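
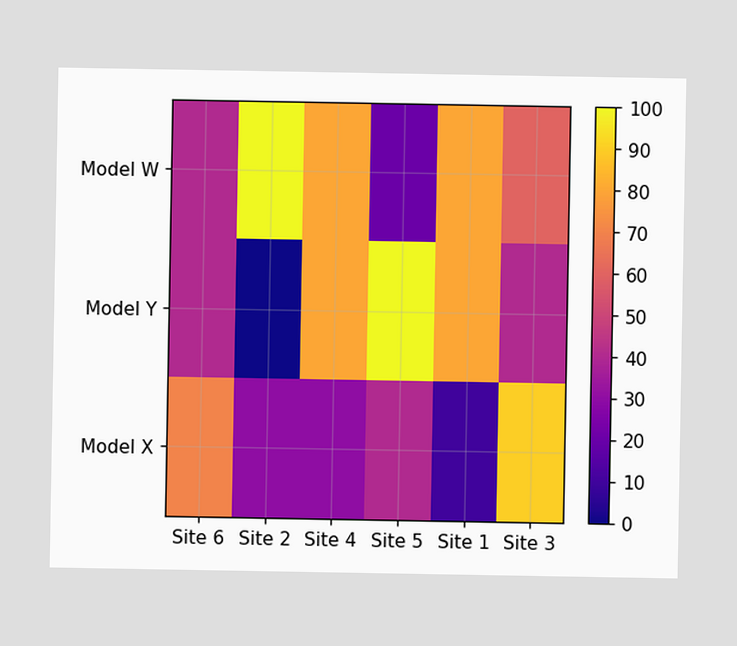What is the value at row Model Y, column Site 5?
Matching cell (Model Y, Site 5) against the colorbar gives 100.

100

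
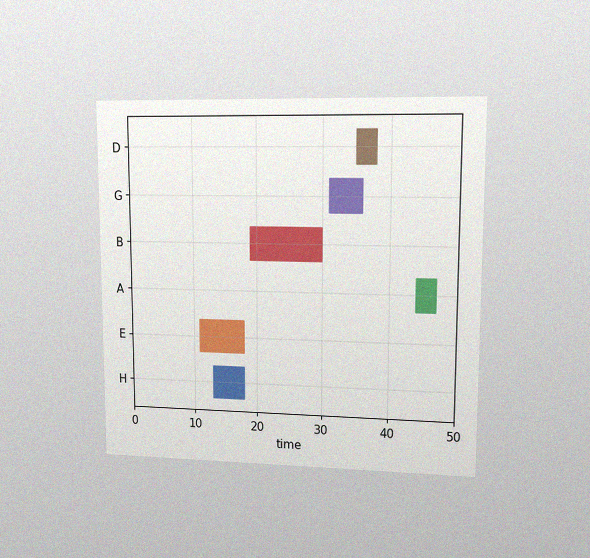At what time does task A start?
44

The chart is viewed at a slight angle, with some photo noise. The A bar begins at t=44.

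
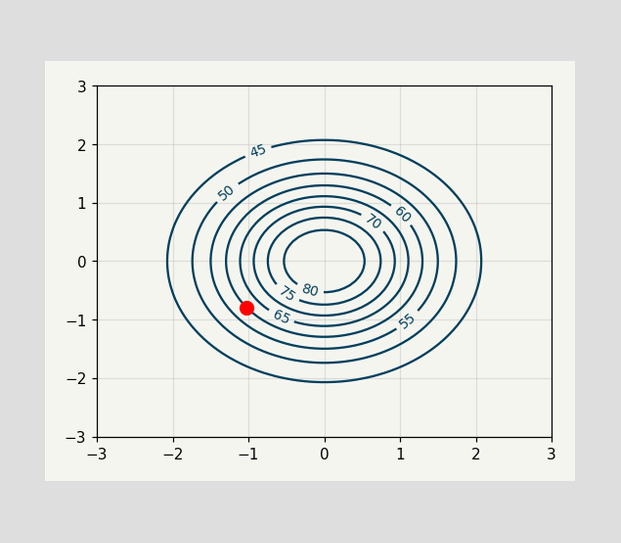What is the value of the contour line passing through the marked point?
The marked point sits on the contour labelled 60.

60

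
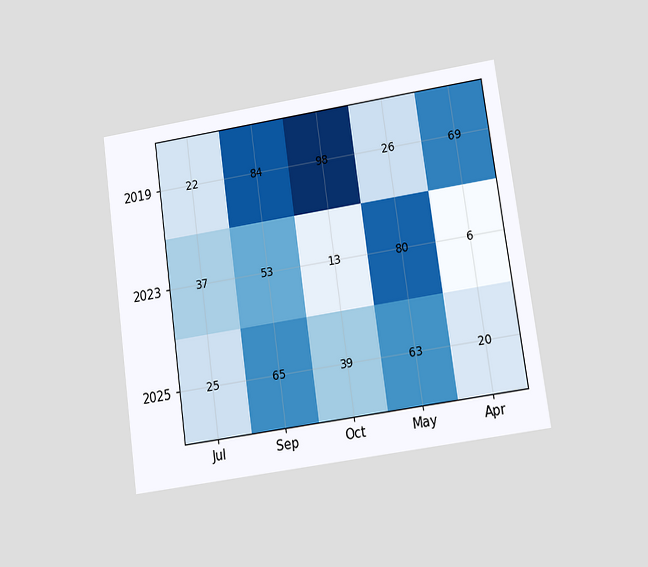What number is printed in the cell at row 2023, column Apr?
6

The chart is tilted about 8° counter-clockwise and viewed at a slight angle. The (2023, Apr) cell reads 6.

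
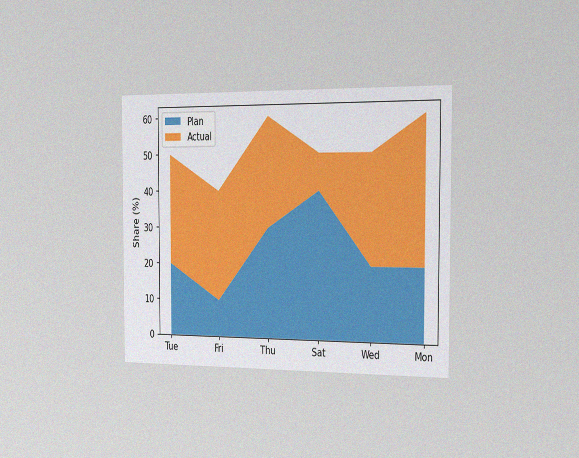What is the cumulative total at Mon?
The chart is viewed slightly from the right, with some photo noise. The stacked total at Mon reaches 60%.

60%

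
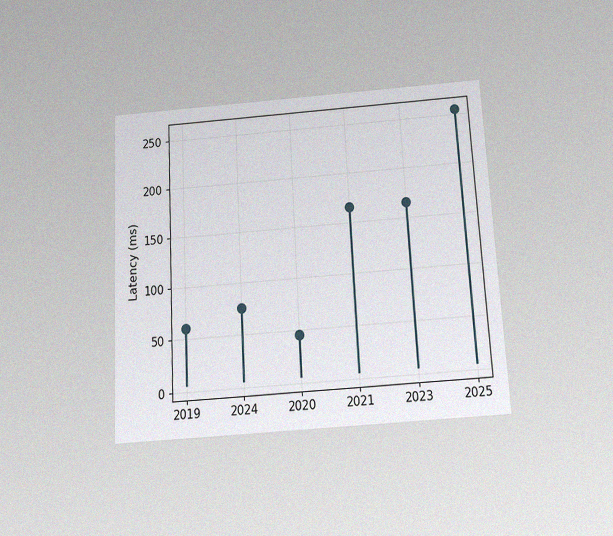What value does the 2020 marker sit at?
The chart is tilted about 3° counter-clockwise and viewed slightly from below, with some photo noise. The 2020 marker sits at 45ms.

45ms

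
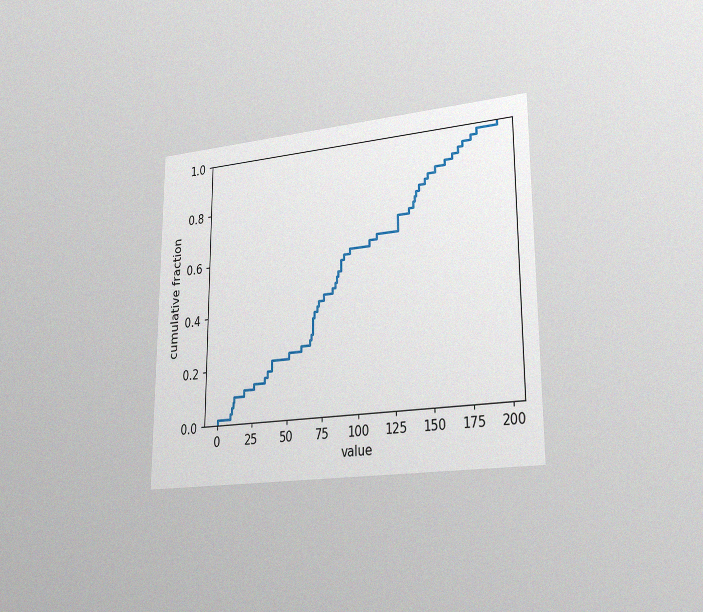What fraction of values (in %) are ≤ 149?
84%

The chart is viewed slightly from the right, with some photo noise. At x=149 the ECDF step is at 84%.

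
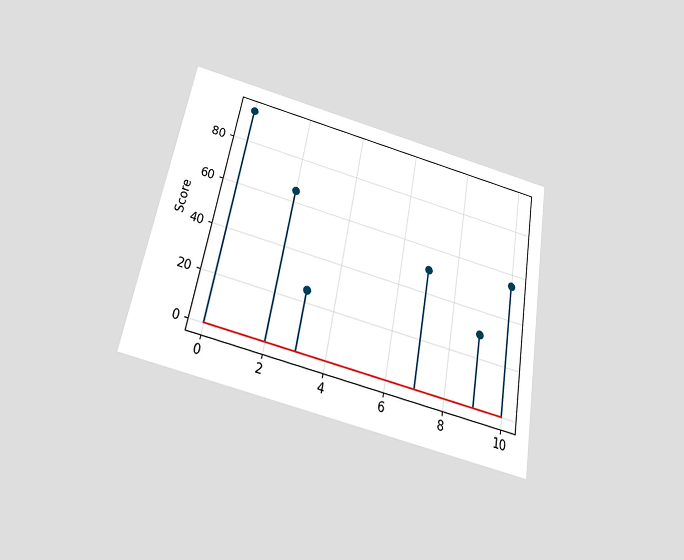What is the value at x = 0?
The chart is tilted about 10° clockwise and viewed slightly from below. The stem at x=0 reaches 95.

95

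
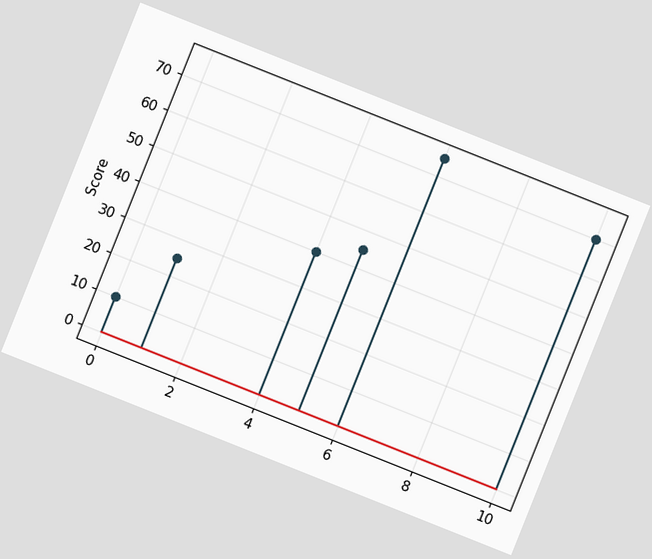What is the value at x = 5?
The chart is tilted about 22° clockwise. The stem at x=5 reaches 45.

45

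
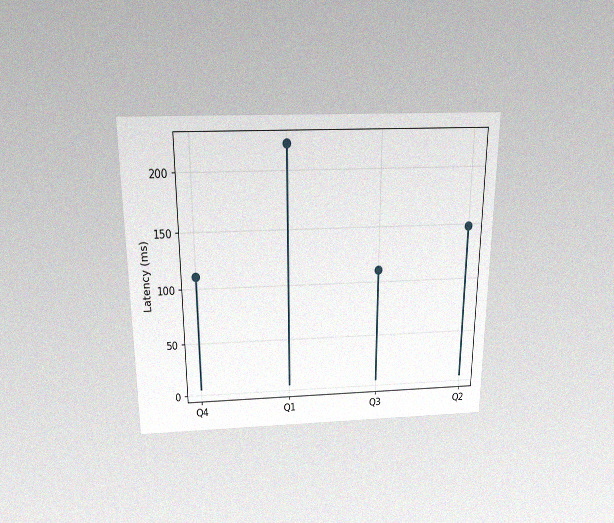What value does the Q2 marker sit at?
The chart is viewed slightly from above, with some photo noise. The Q2 marker sits at 148ms.

148ms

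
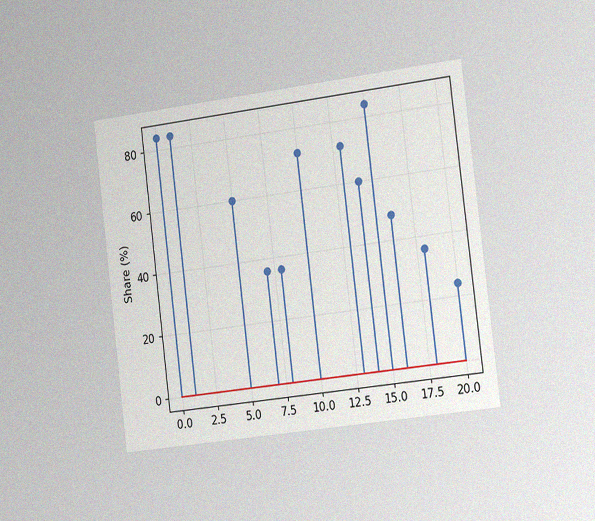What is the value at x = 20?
The chart is tilted about 7° counter-clockwise and viewed slightly from the right, with some photo noise. The stem at x=20 reaches 24%.

24%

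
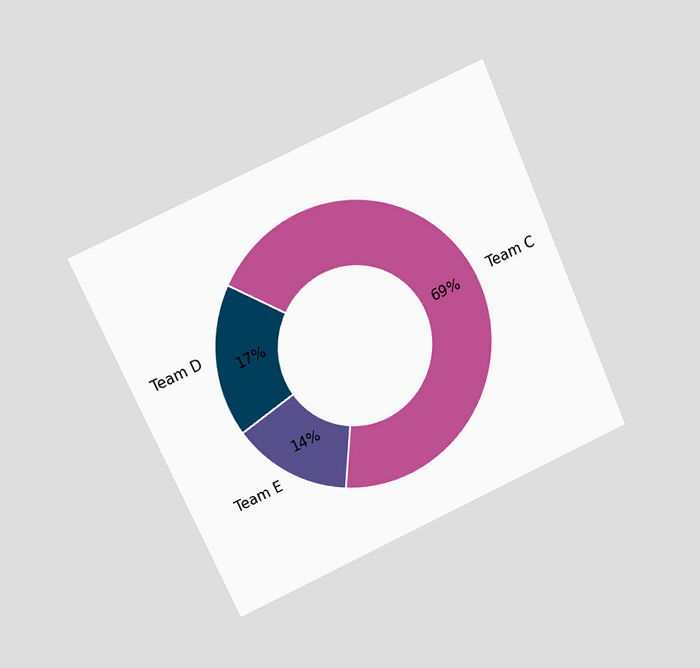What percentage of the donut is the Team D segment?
17%

The chart is tilted about 24° counter-clockwise and viewed at a slight angle. The Team D segment takes up 17% of the ring.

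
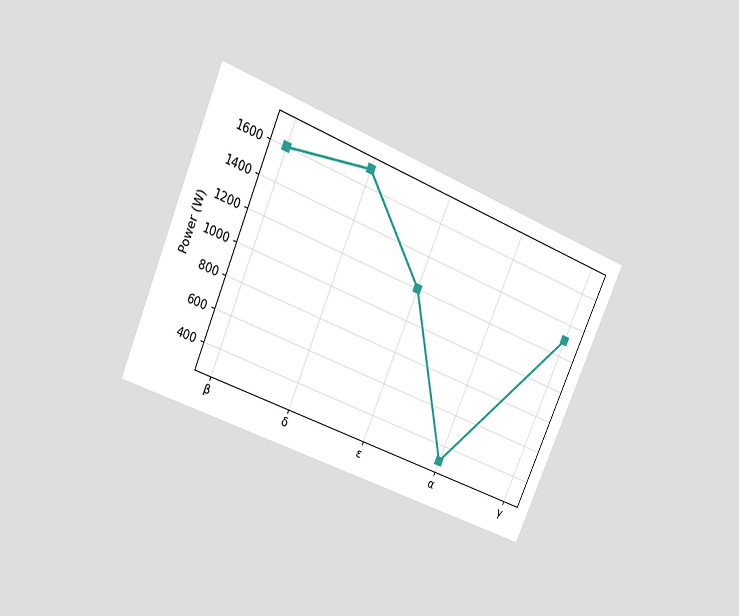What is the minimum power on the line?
The chart is tilted about 23° clockwise and viewed at a slight angle. The lowest point is at α, and reading across to the y-axis gives 300W.

300W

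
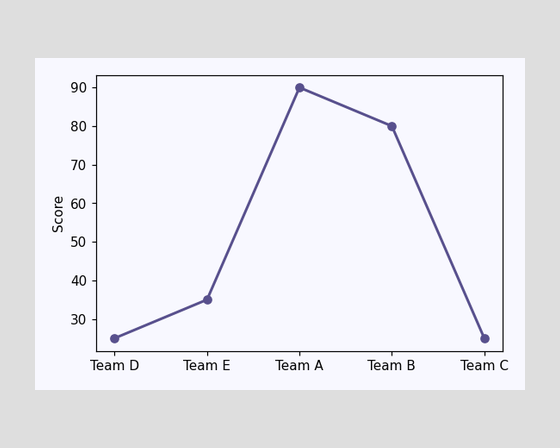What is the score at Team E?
At Team E, the line is at 35.

35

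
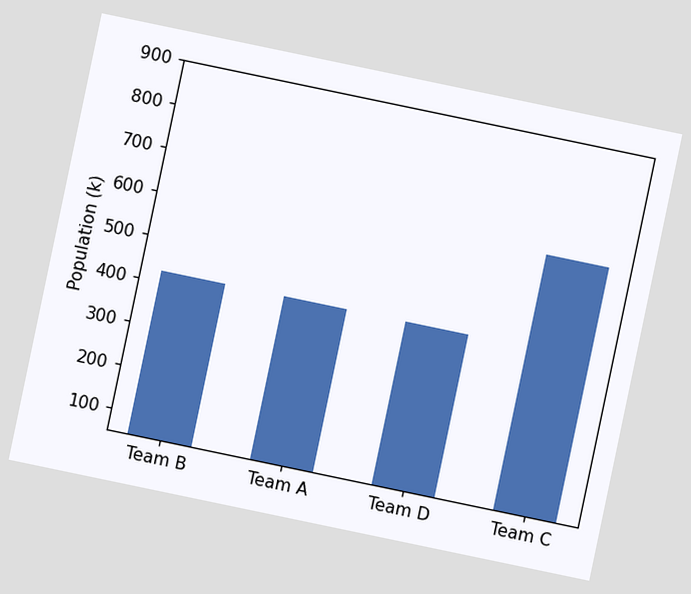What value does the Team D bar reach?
424k

The chart is tilted about 12° clockwise. Reading along the chart's y-axis, the Team D bar reaches 424k.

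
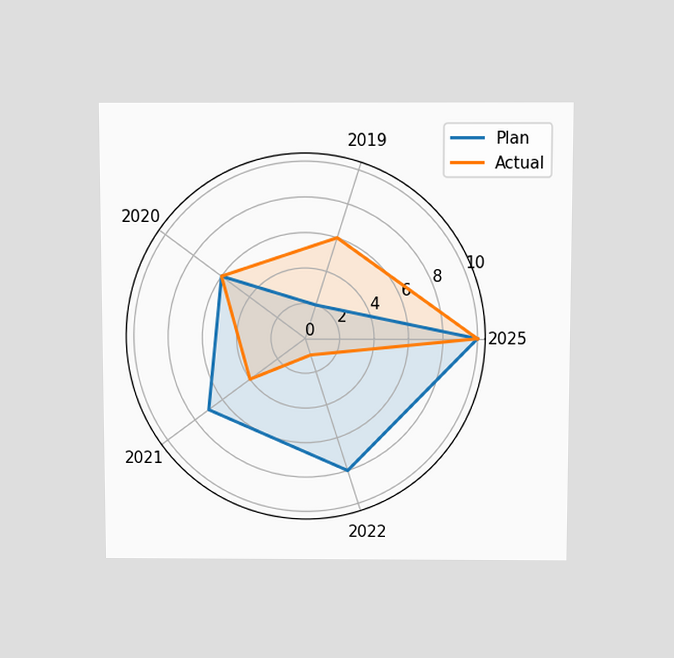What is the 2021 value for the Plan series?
The chart is viewed slightly from above. On the 2021 axis, Plan reaches 7.

7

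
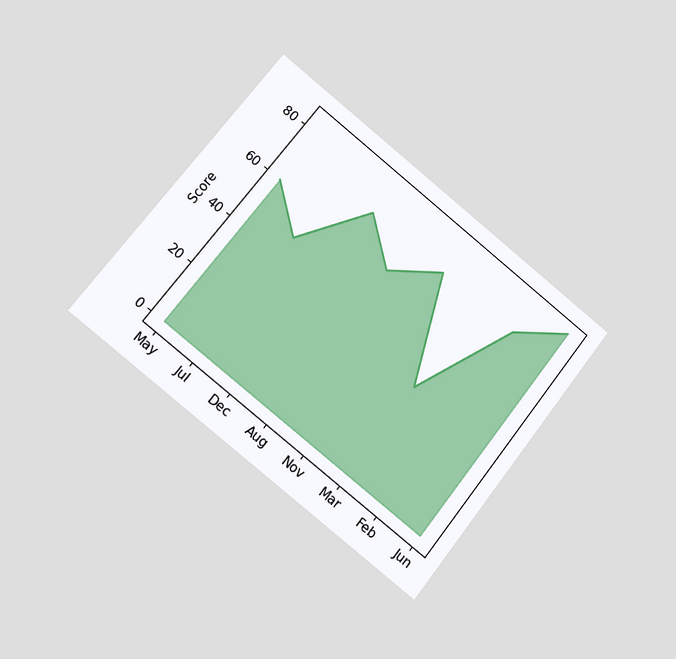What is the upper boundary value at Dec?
The chart is tilted about 38° clockwise and viewed slightly from the left. At Dec the upper boundary is at 72.

72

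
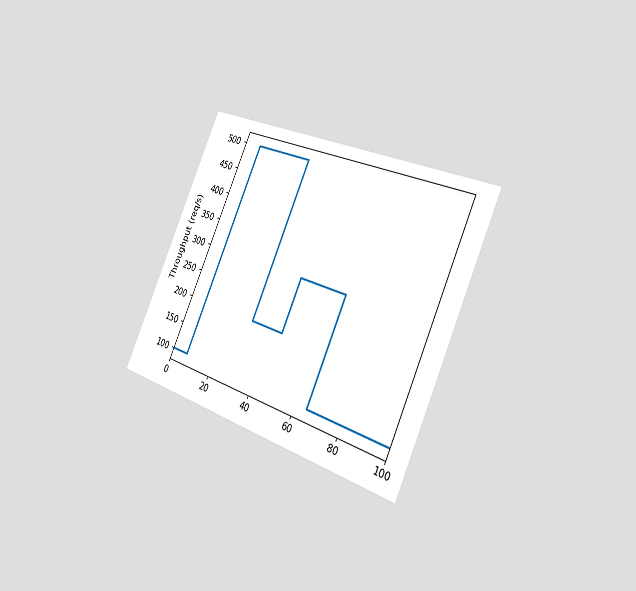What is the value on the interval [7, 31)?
500req/s

The chart is tilted about 24° clockwise and viewed slightly from the right. On [7, 31) the step sits at 500req/s.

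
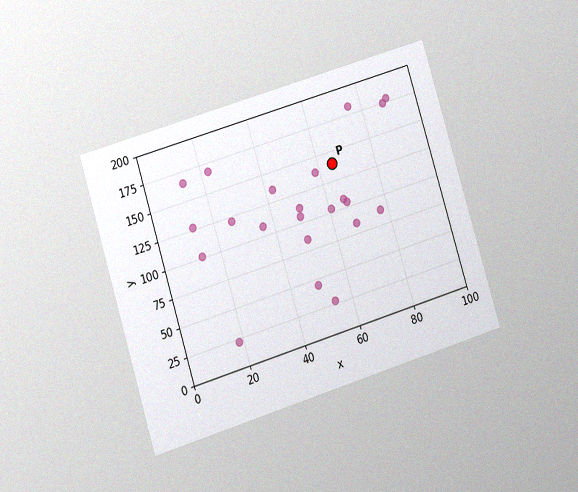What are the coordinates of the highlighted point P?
(65, 140)

The chart is tilted about 17° counter-clockwise and viewed at a slight angle, with some photo noise. Following the gridlines from P to each axis, P sits at (65, 140).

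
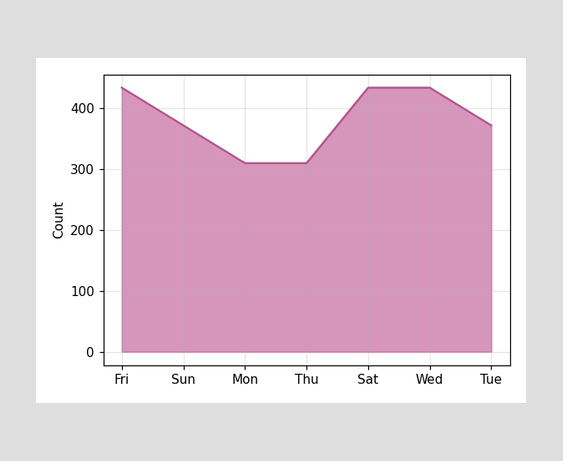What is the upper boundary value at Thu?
310

At Thu the upper boundary is at 310.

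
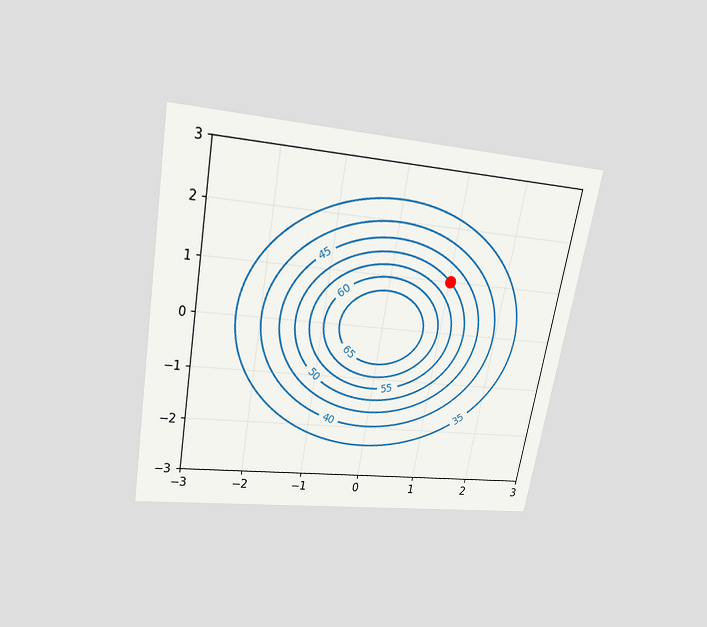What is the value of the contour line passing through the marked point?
The chart is tilted about 10° clockwise and viewed slightly from above. The marked point sits on the contour labelled 50.

50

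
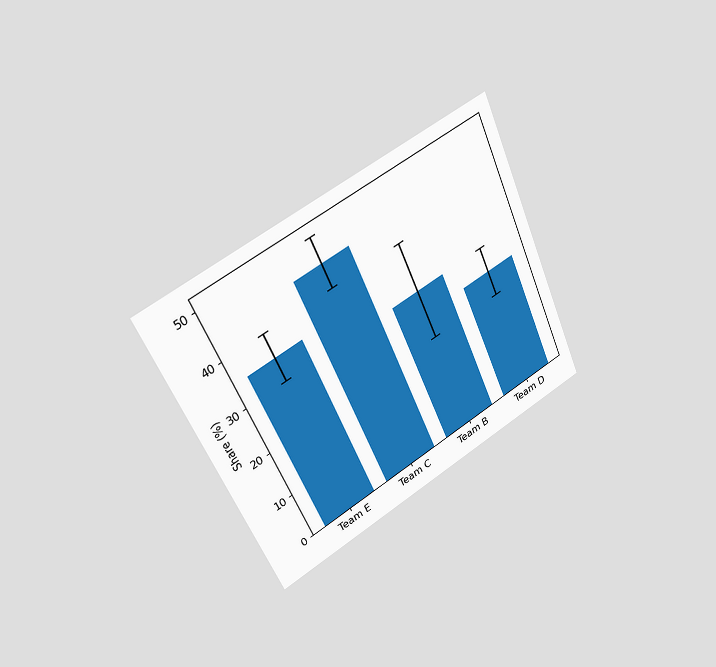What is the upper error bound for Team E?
The chart is tilted about 25° counter-clockwise and viewed slightly from the left. The Team E bar's upper whisker reaches 40%.

40%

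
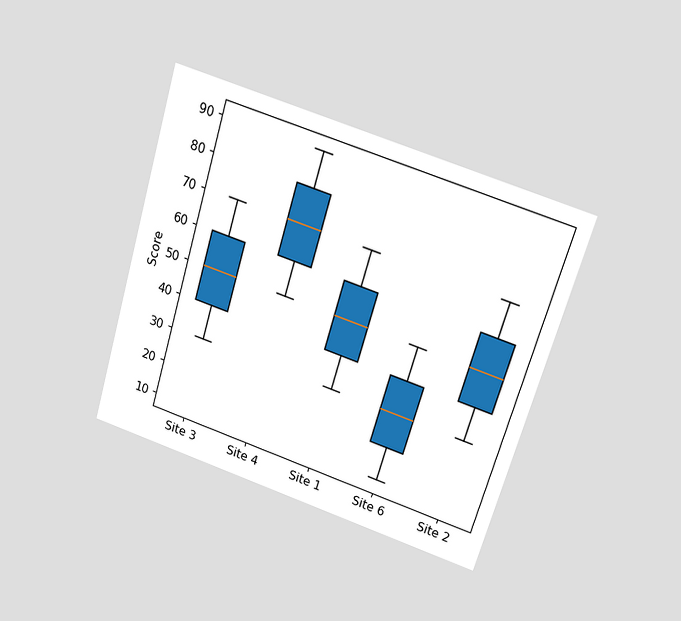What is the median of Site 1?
50

The chart is tilted about 17° clockwise and viewed slightly from above. The median line in the Site 1 box sits at 50.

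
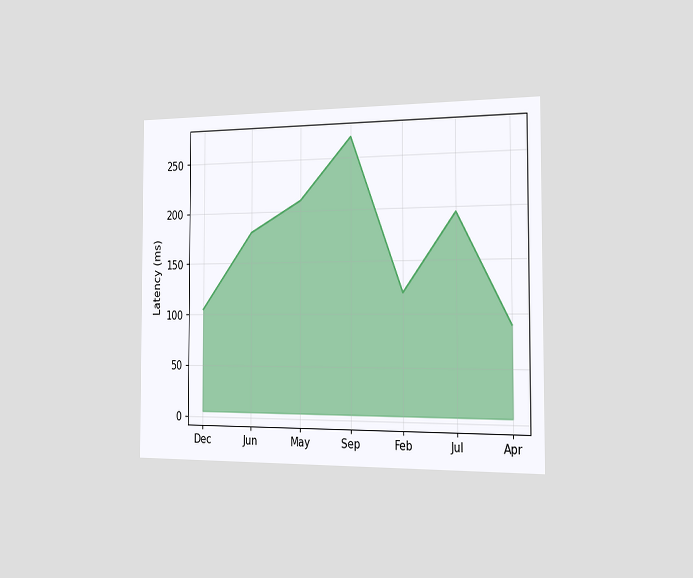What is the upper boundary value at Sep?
270ms

The chart is viewed slightly from the right. At Sep the upper boundary is at 270ms.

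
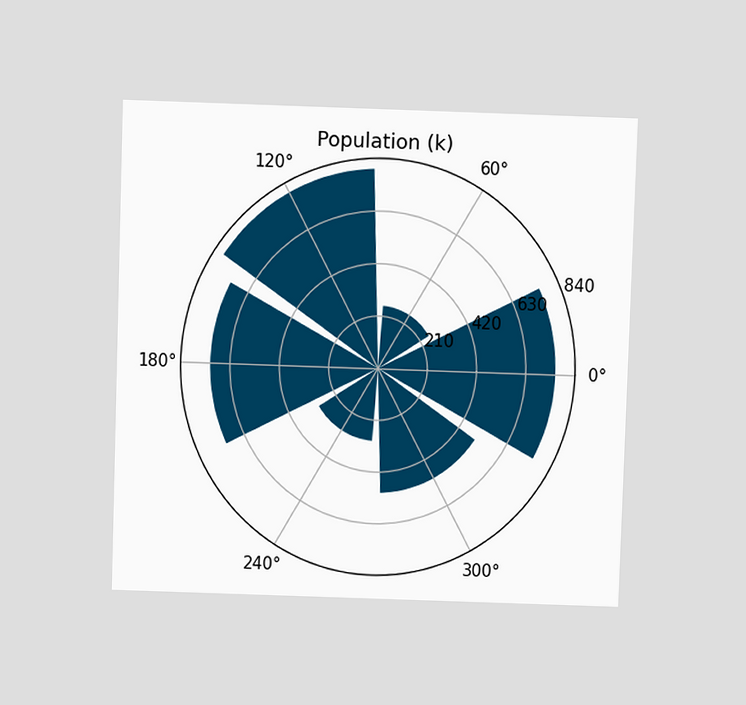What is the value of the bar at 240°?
294k

The chart is viewed slightly from above. The bar at 240° reaches 294k on the radial axis.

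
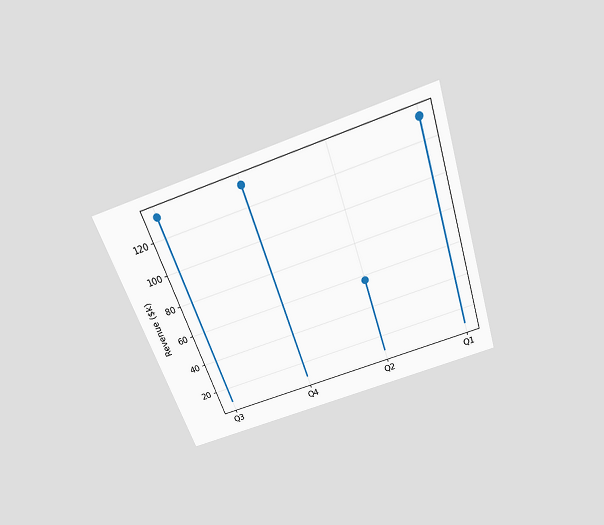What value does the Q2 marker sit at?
$57k

The chart is tilted about 19° counter-clockwise and viewed slightly from above. The Q2 marker sits at $57k.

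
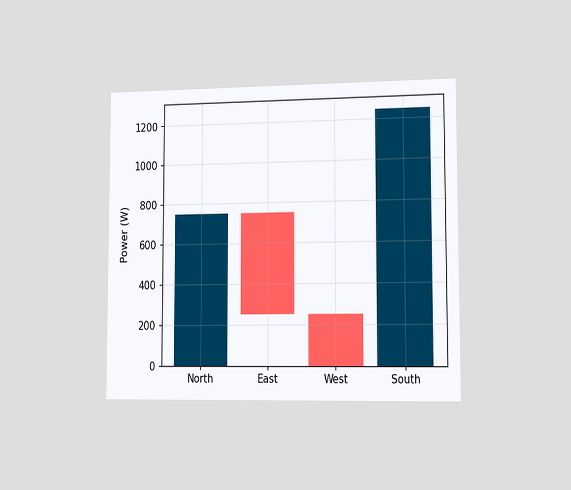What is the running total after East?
The chart is viewed slightly from the right. After East the running total reaches 250W.

250W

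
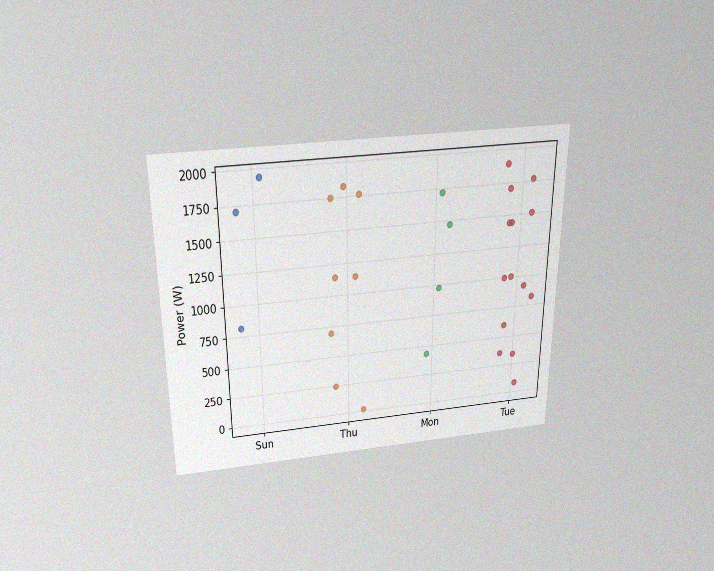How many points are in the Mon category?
The chart is viewed slightly from above, with some photo noise. Counting the markers in the Mon column gives 4.

4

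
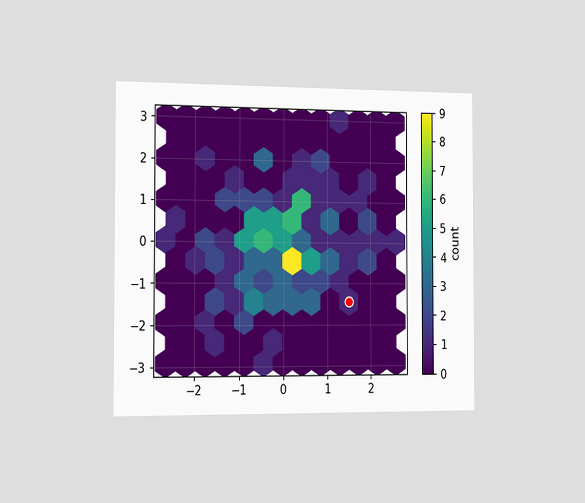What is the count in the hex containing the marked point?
1

The chart is viewed slightly from the left. The marked hex reads 1 on the colorbar.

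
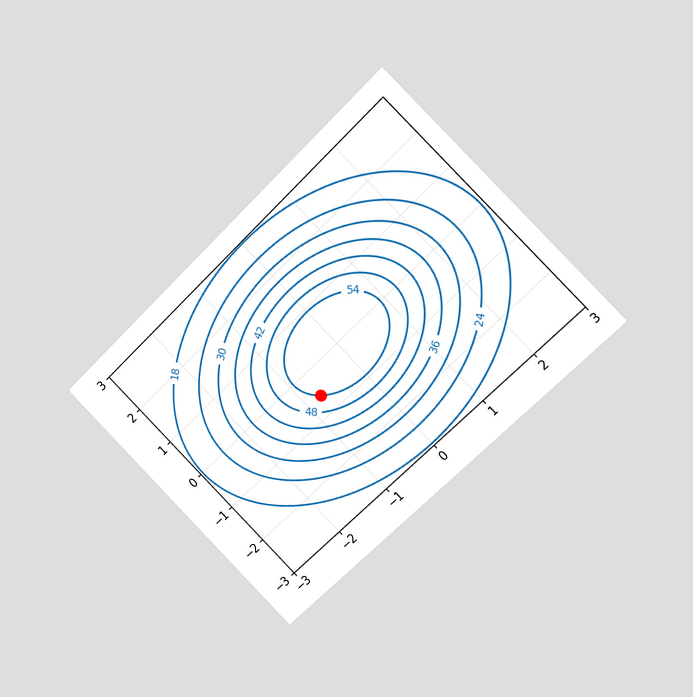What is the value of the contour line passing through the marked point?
54

The chart is tilted about 45° counter-clockwise and viewed slightly from the right. The marked point sits on the contour labelled 54.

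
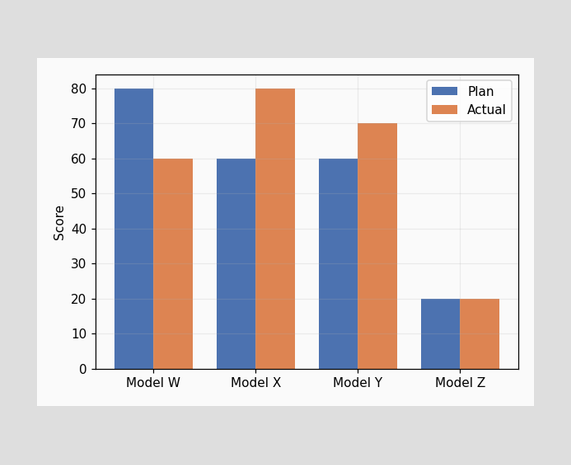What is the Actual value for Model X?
80

The Actual bar at Model X reaches 80 on the y-axis.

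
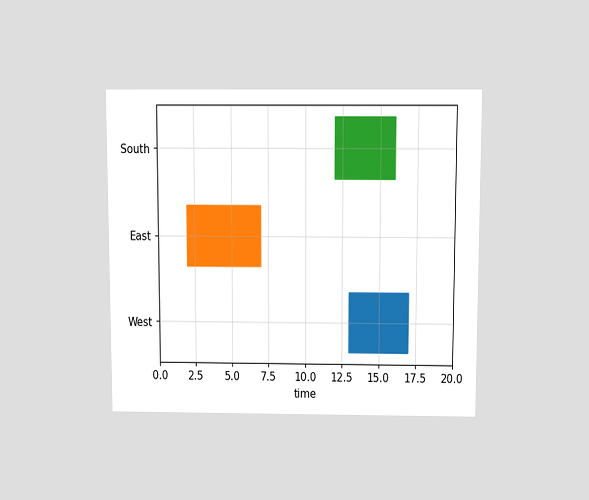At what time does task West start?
The chart is viewed slightly from above. The West bar begins at t=13.

13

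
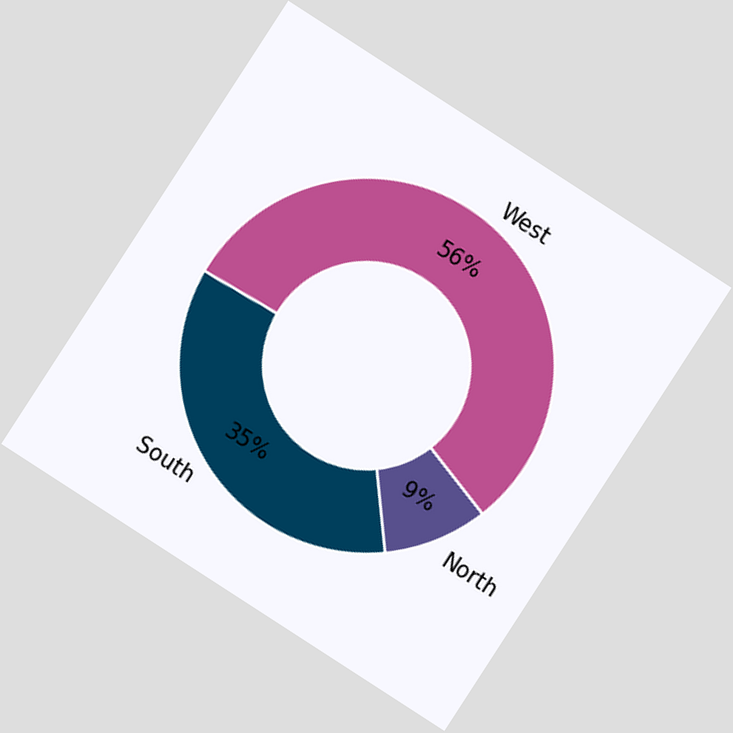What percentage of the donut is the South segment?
35%

The chart is tilted about 33° clockwise. The South segment takes up 35% of the ring.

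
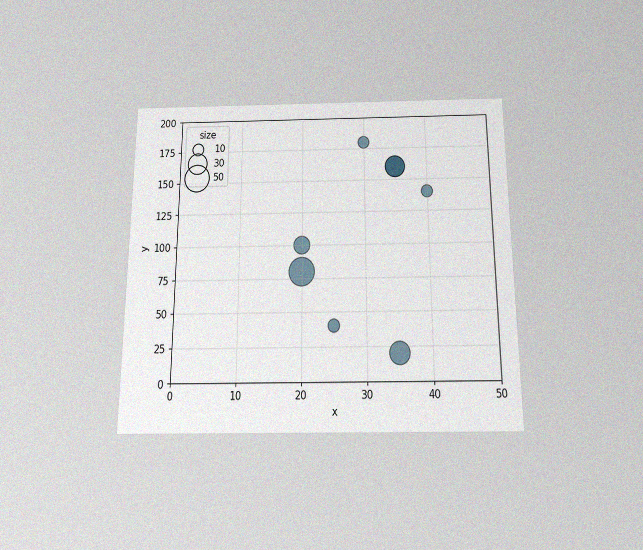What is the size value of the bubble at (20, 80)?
50

The chart is viewed slightly from below, with some photo noise. Matching the bubble at (20, 80) against the size legend gives 50.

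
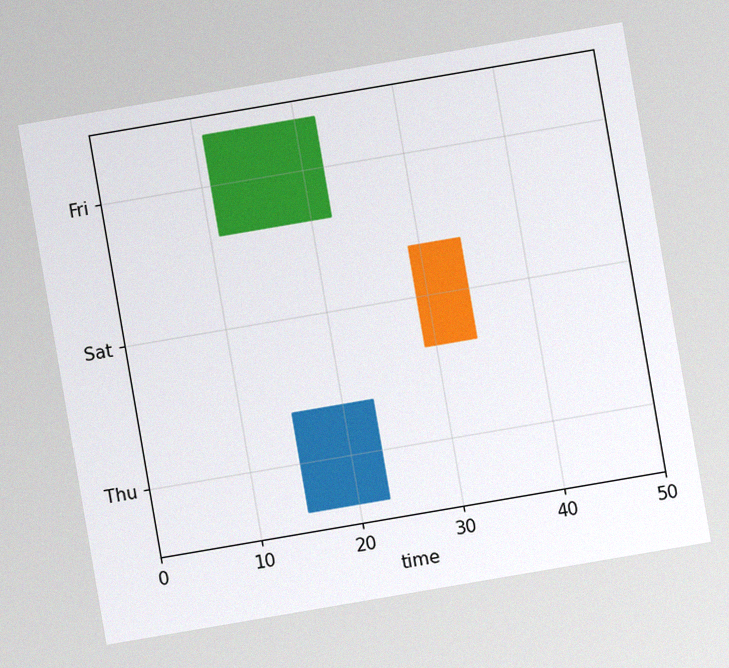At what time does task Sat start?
The chart is tilted about 10° counter-clockwise, with some photo noise. The Sat bar begins at t=29.

29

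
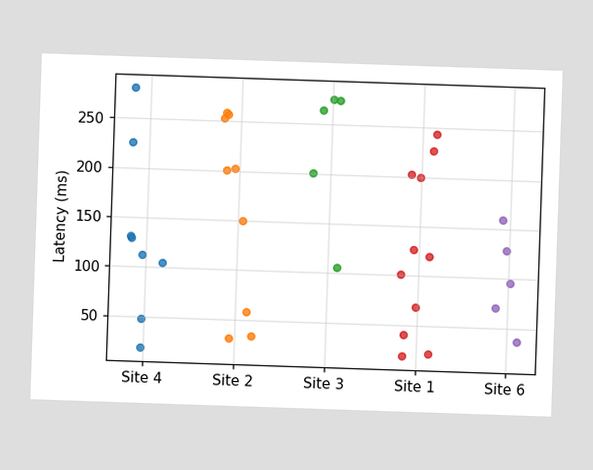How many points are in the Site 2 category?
Counting the markers in the Site 2 column gives 9.

9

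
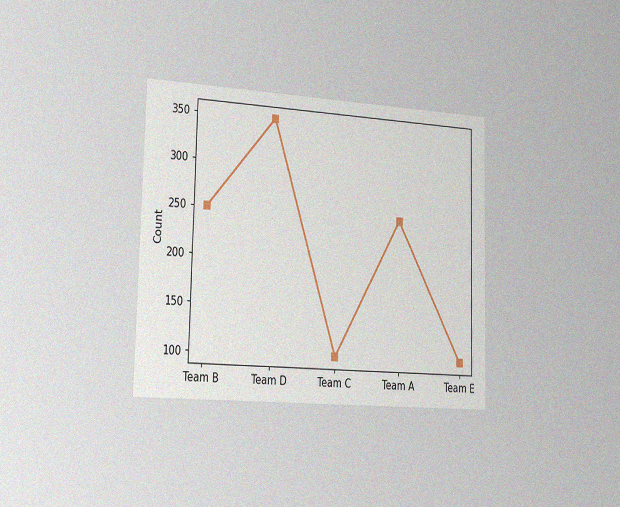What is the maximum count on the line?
350

The chart is viewed slightly from the left, with some photo noise. The highest point is at Team D, and reading across to the y-axis gives 350.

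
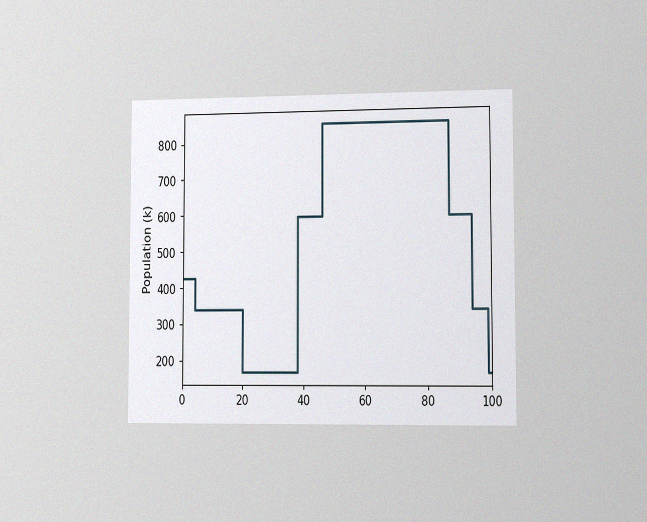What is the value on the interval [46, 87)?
The chart is viewed slightly from the right, with some photo noise. On [46, 87) the step sits at 850k.

850k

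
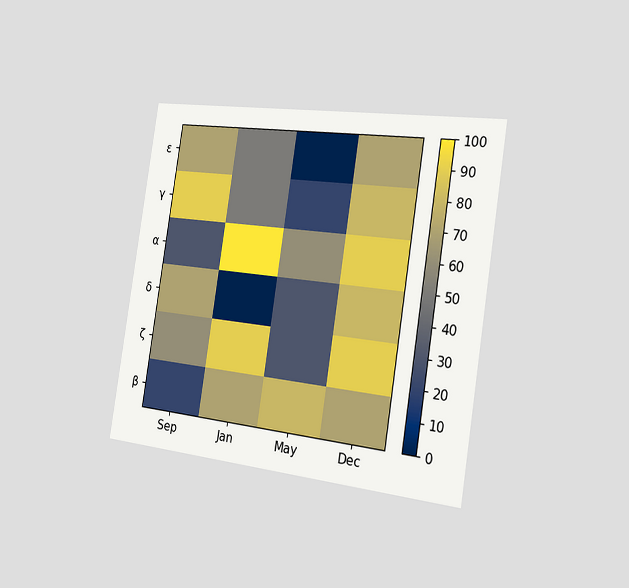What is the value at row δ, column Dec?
80

The chart is tilted about 9° clockwise and viewed slightly from the right. Matching cell (δ, Dec) against the colorbar gives 80.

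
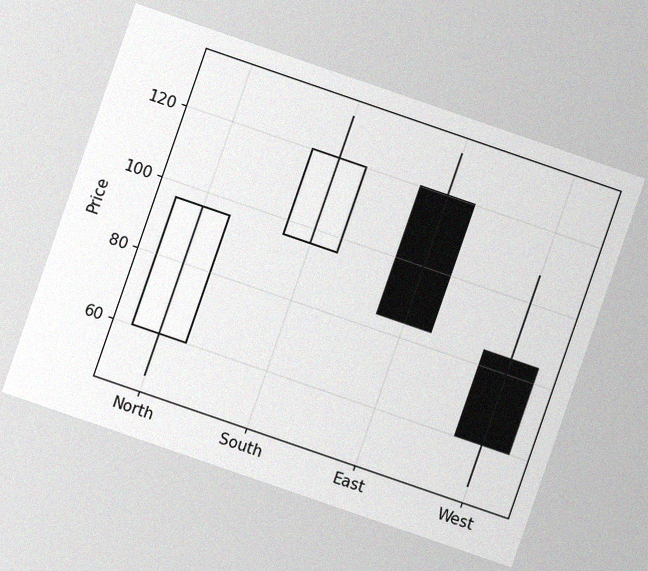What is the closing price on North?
96

The chart is tilted about 19° clockwise, with some photo noise. The North candle closes at 96.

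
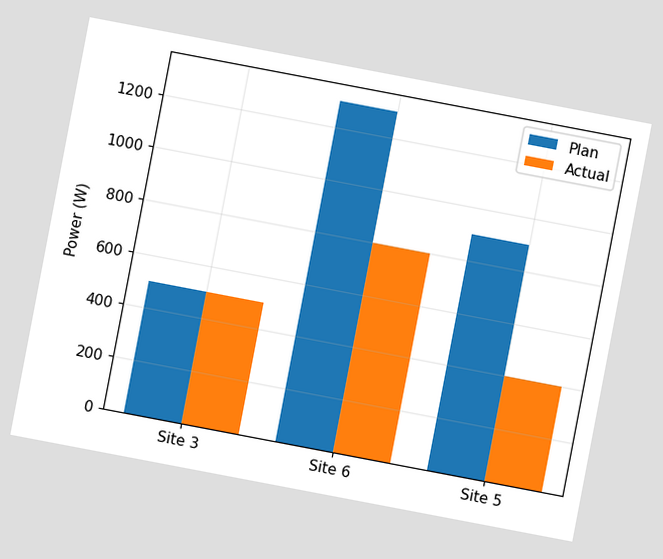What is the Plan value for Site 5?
The chart is tilted about 11° clockwise. The Plan bar at Site 5 reaches 900W on the y-axis.

900W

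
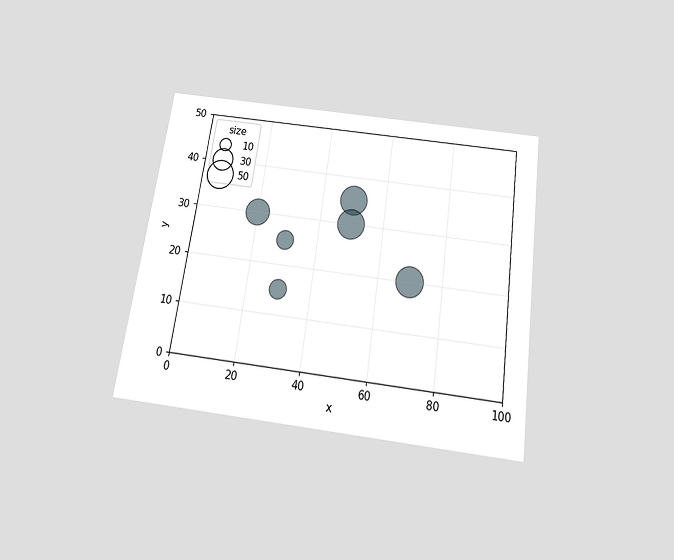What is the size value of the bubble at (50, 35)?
50

The chart is tilted about 8° clockwise and viewed slightly from below. Matching the bubble at (50, 35) against the size legend gives 50.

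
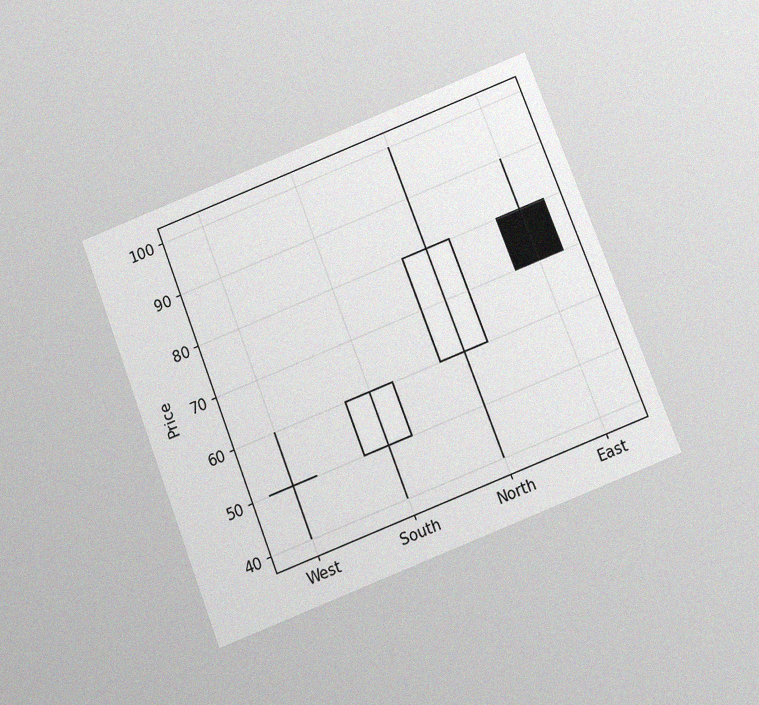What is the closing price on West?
50

The chart is tilted about 21° counter-clockwise and viewed slightly from below, with some photo noise. The West candle closes at 50.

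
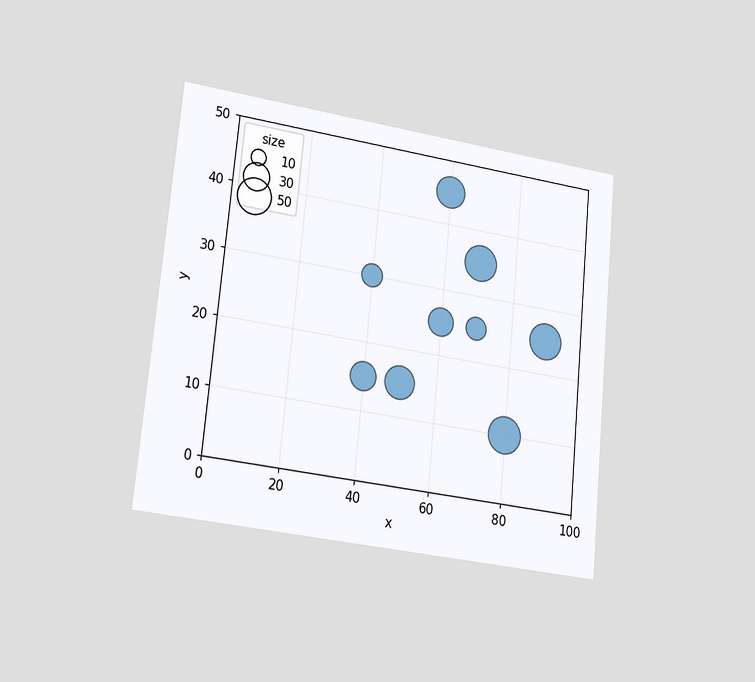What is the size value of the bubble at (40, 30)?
20

The chart is tilted about 5° clockwise and viewed slightly from the left. Matching the bubble at (40, 30) against the size legend gives 20.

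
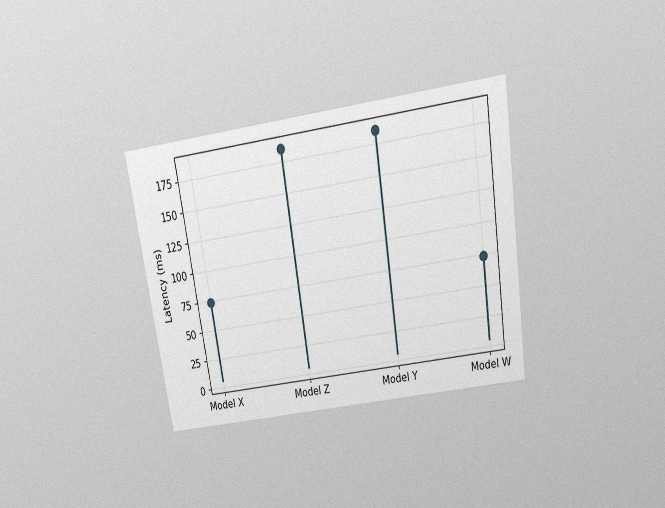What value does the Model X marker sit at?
74ms

The chart is tilted about 9° counter-clockwise and viewed slightly from above, with some photo noise. The Model X marker sits at 74ms.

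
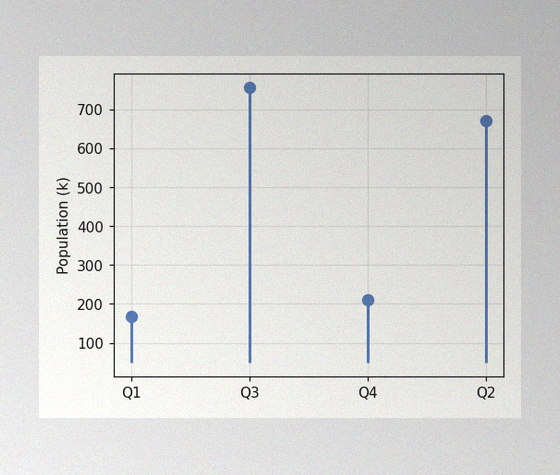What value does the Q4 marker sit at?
The image has some photo noise and uneven lighting. The Q4 marker sits at 210k.

210k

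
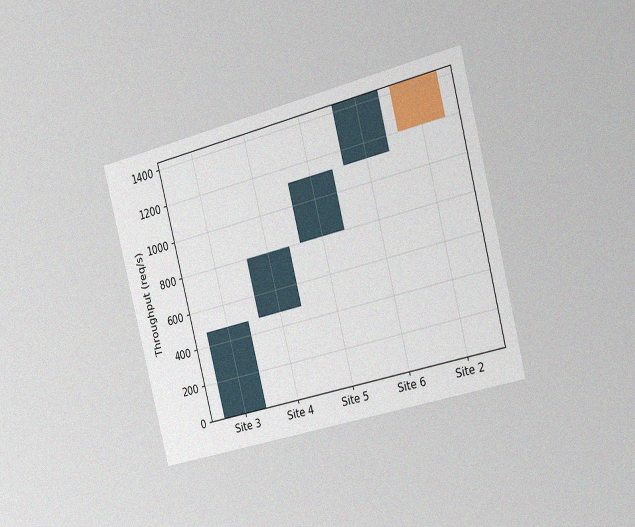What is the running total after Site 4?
800req/s

The chart is tilted about 14° counter-clockwise and viewed slightly from the right, with some photo noise. After Site 4 the running total reaches 800req/s.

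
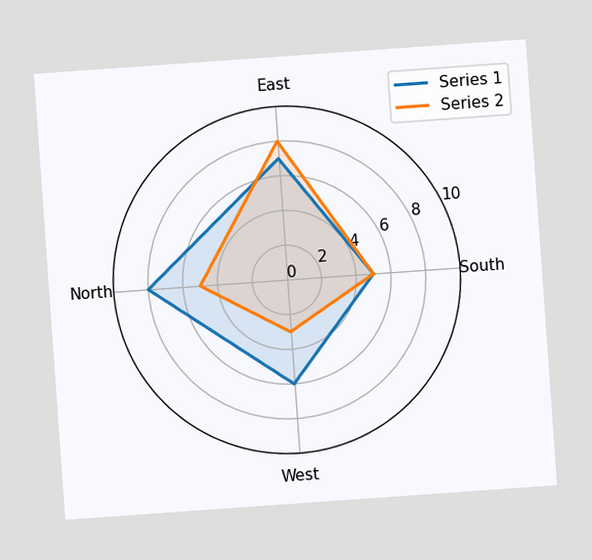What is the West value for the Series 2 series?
3

The chart is tilted about 4° counter-clockwise. On the West axis, Series 2 reaches 3.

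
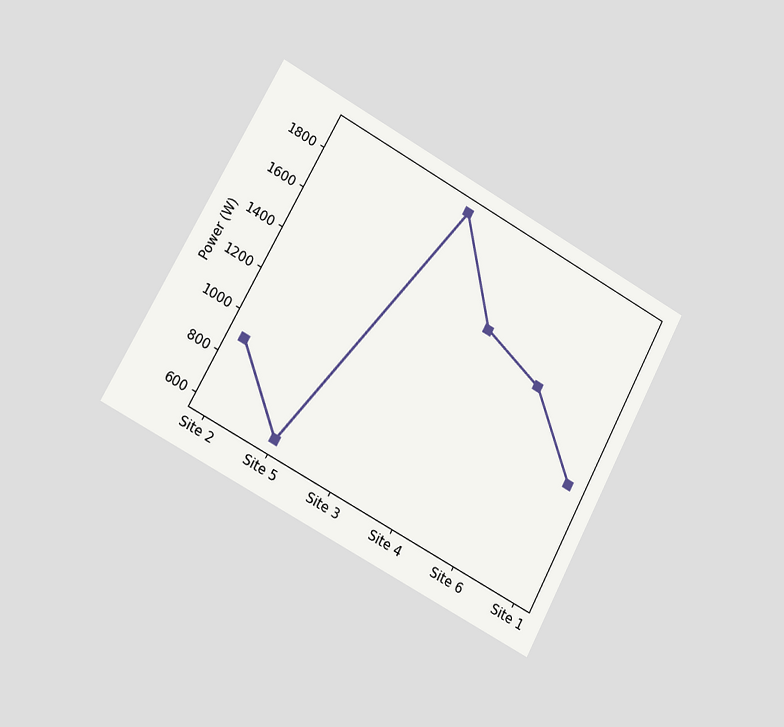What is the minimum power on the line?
600W

The chart is tilted about 28° clockwise and viewed slightly from the left. The lowest point is at Site 5, and reading across to the y-axis gives 600W.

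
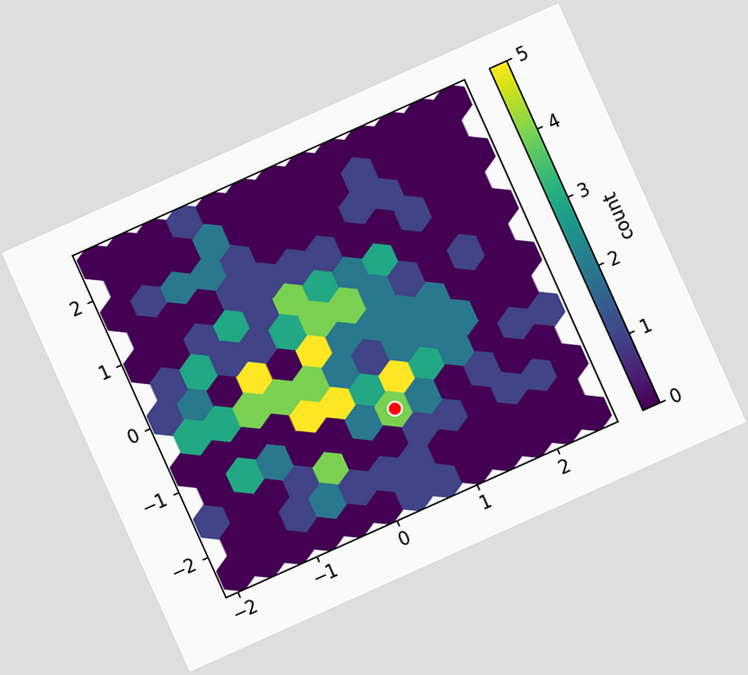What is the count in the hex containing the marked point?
The chart is tilted about 24° counter-clockwise. The marked hex reads 4 on the colorbar.

4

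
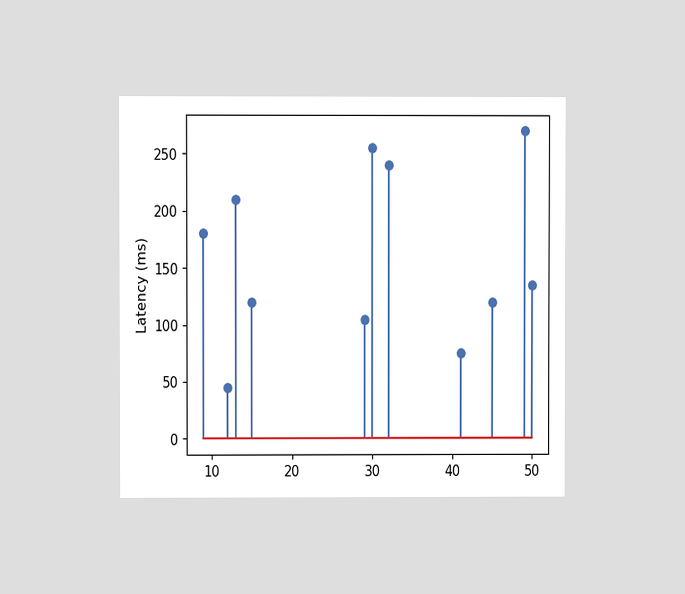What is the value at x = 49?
270ms

The chart is viewed at a slight angle. The stem at x=49 reaches 270ms.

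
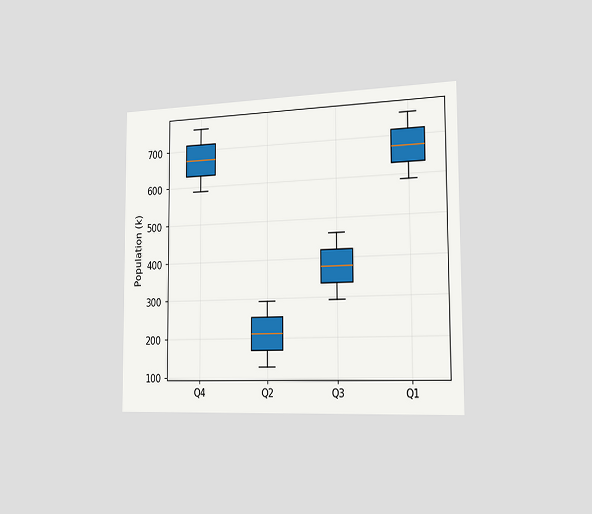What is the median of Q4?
The chart is viewed slightly from the right. The median line in the Q4 box sits at 672k.

672k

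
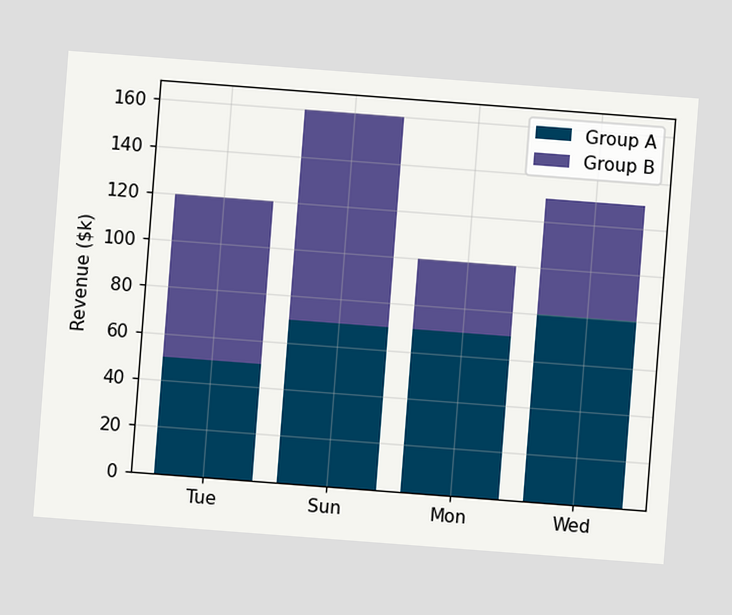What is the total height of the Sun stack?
The chart is tilted about 4° clockwise. The Sun stack's top reaches $160k on the y-axis.

$160k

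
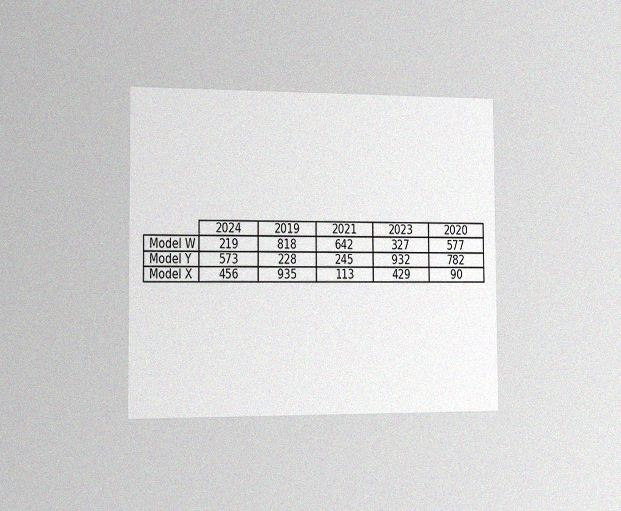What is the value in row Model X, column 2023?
429

The chart is viewed slightly from the left, with some photo noise. The (Model X, 2023) cell reads 429.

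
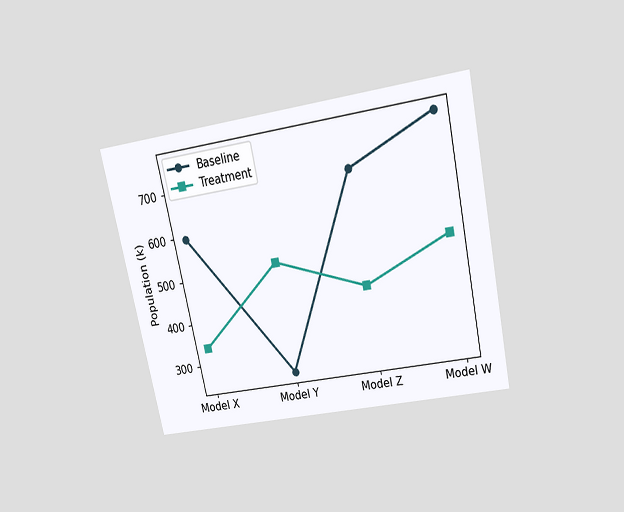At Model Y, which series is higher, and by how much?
The chart is tilted about 12° counter-clockwise and viewed slightly from above. At Model Y, Treatment sits above the other line by 255k.

Treatment, by 255k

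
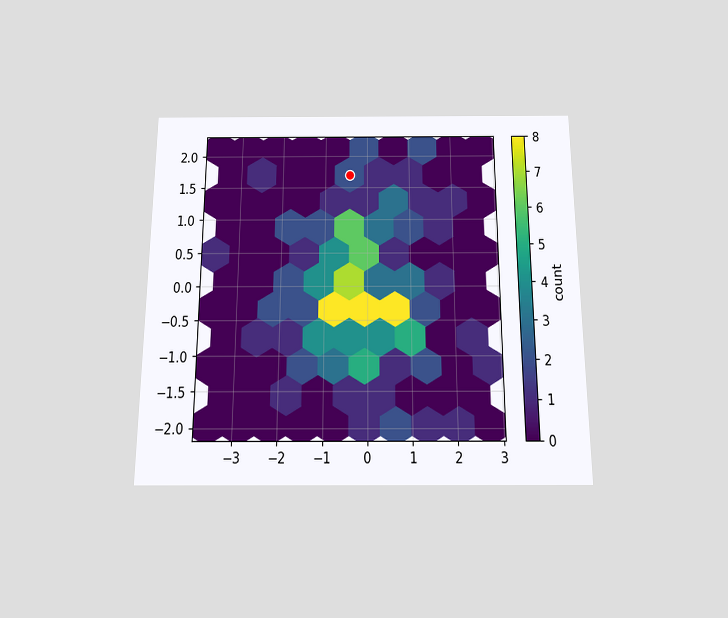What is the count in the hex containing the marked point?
2

The chart is viewed slightly from below. The marked hex reads 2 on the colorbar.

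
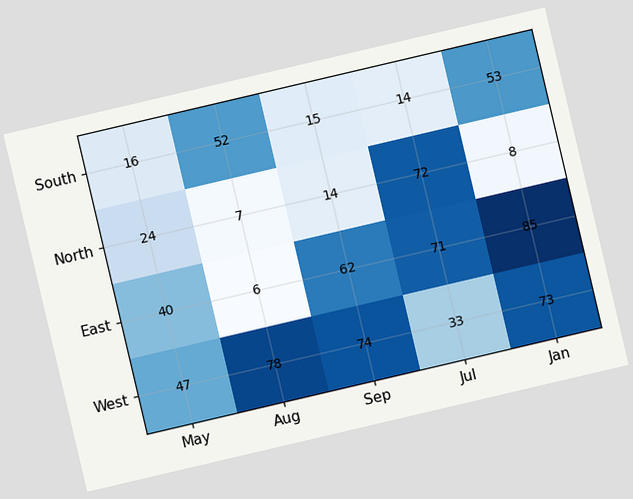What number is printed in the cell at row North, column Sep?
The chart is tilted about 13° counter-clockwise. The (North, Sep) cell reads 14.

14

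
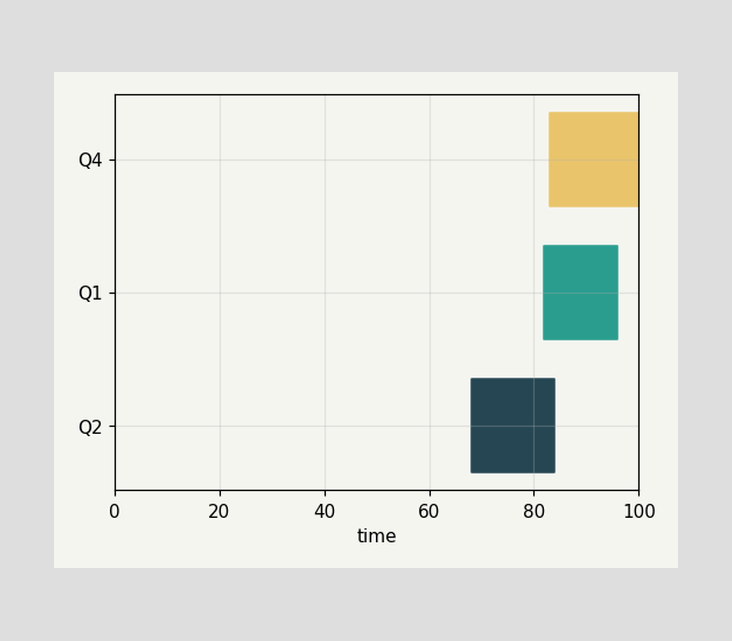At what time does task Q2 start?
The Q2 bar begins at t=68.

68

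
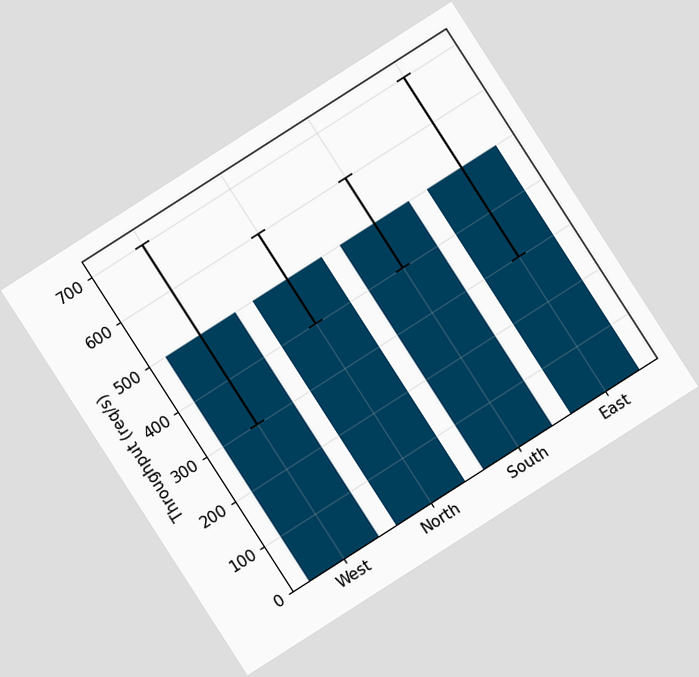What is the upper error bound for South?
The chart is tilted about 33° counter-clockwise. The South bar's upper whisker reaches 600req/s.

600req/s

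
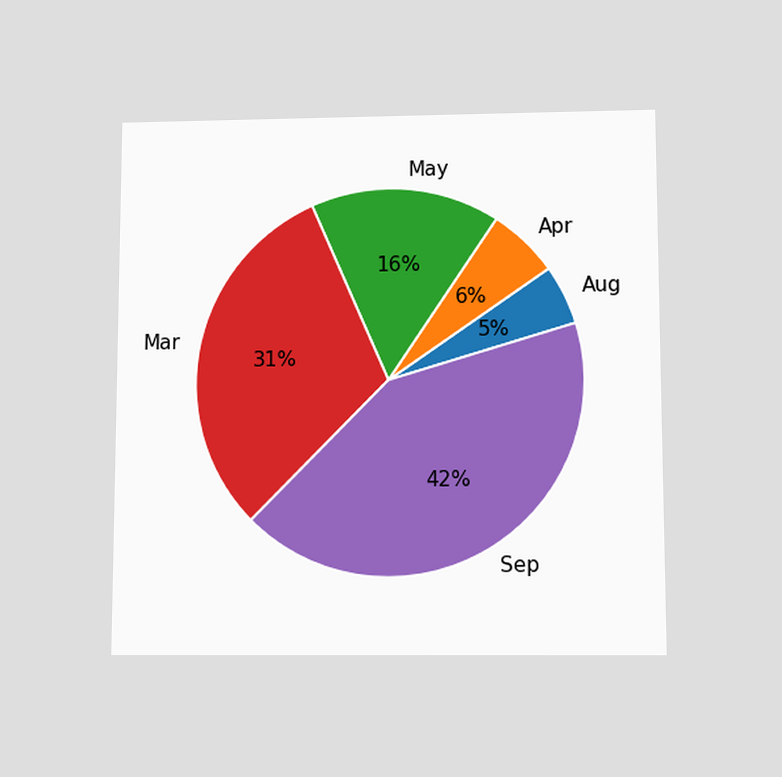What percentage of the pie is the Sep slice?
The chart is viewed slightly from below. The Sep slice takes up 42% of the pie.

42%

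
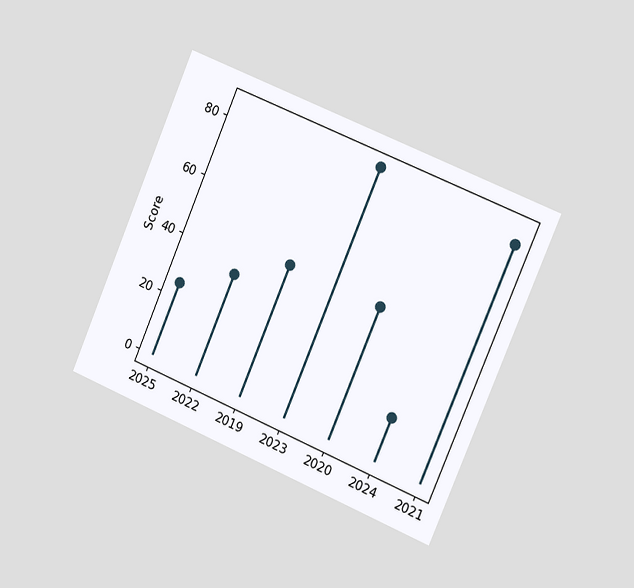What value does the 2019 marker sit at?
45

The chart is tilted about 23° clockwise and viewed slightly from the right. The 2019 marker sits at 45.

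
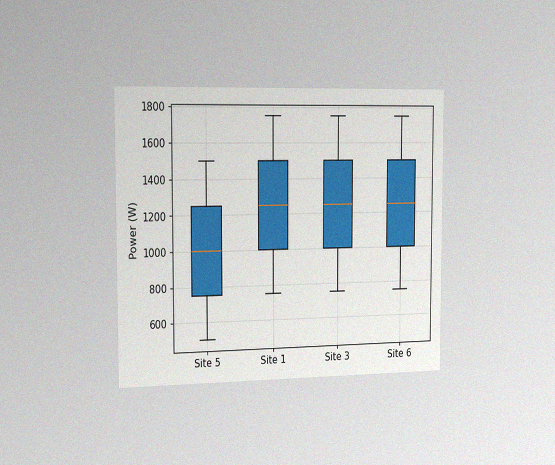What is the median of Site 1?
1250W

The chart is viewed slightly from the left, with some photo noise. The median line in the Site 1 box sits at 1250W.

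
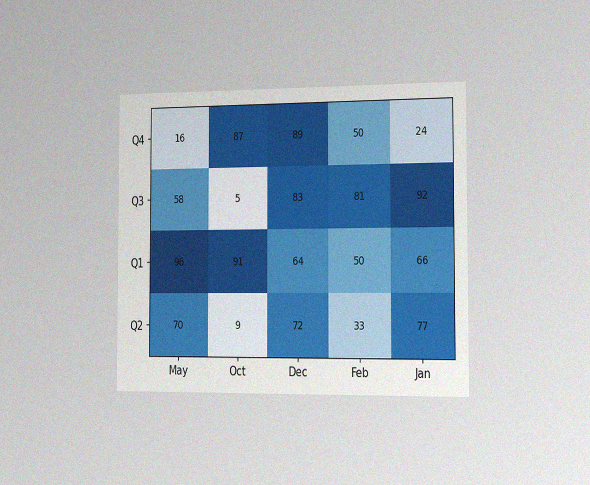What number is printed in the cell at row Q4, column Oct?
The chart is viewed slightly from the right, with some photo noise. The (Q4, Oct) cell reads 87.

87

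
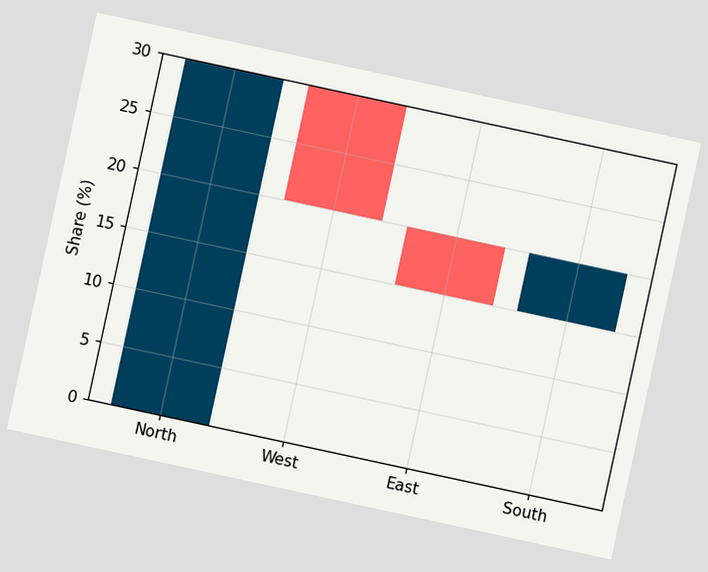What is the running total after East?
The chart is tilted about 12° clockwise. After East the running total reaches 15%.

15%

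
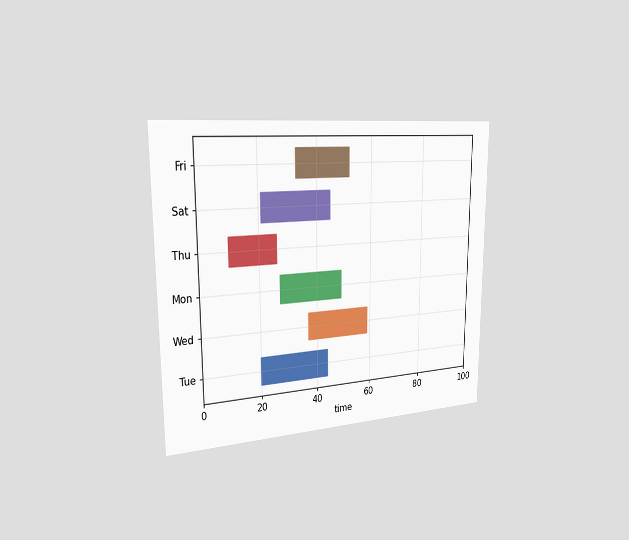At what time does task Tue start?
The chart is viewed slightly from the left. The Tue bar begins at t=20.

20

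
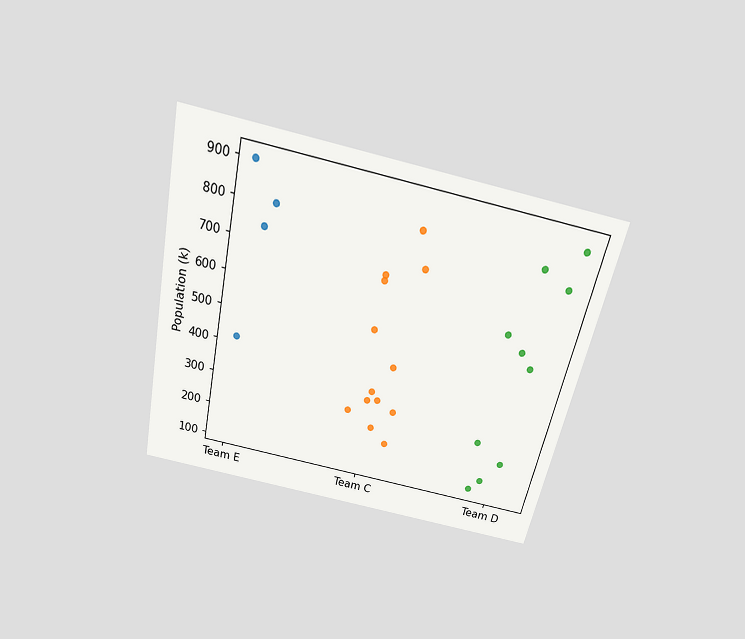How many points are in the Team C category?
The chart is tilted about 12° clockwise and viewed slightly from above. Counting the markers in the Team C column gives 13.

13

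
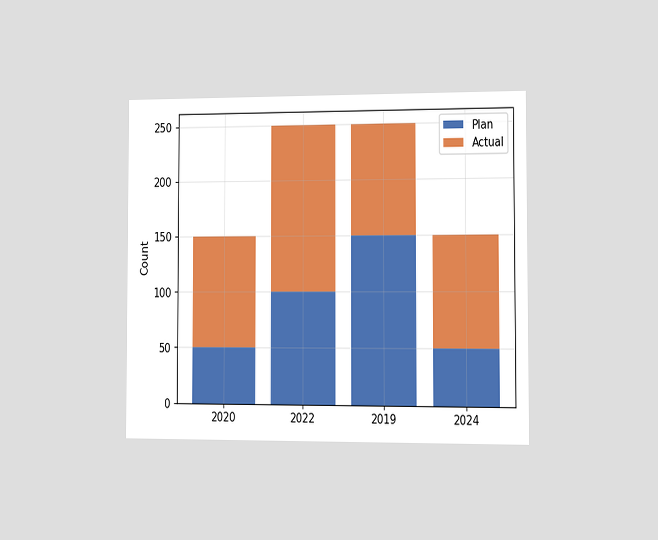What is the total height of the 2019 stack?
The chart is viewed at a slight angle. The 2019 stack's top reaches 250 on the y-axis.

250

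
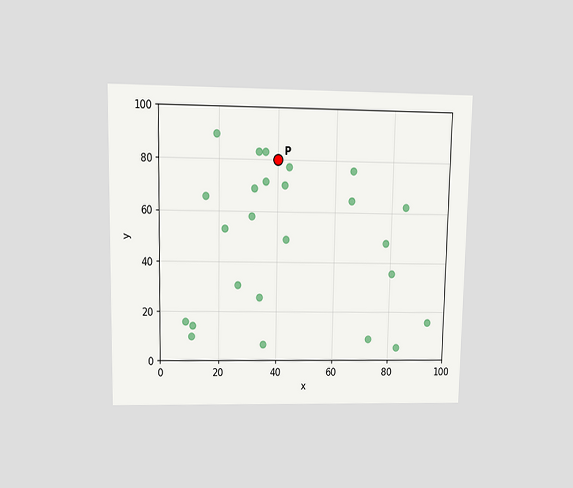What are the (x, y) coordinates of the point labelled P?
(40, 80)

The chart is viewed at a slight angle. Following the gridlines from P to each axis, P sits at (40, 80).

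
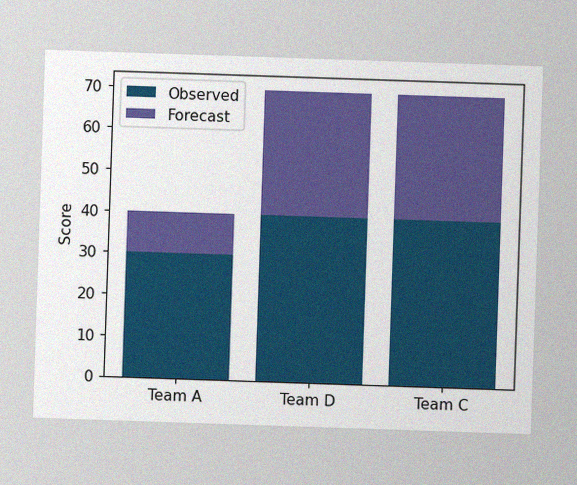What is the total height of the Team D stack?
70

The image has some photo noise and uneven lighting. The Team D stack's top reaches 70 on the y-axis.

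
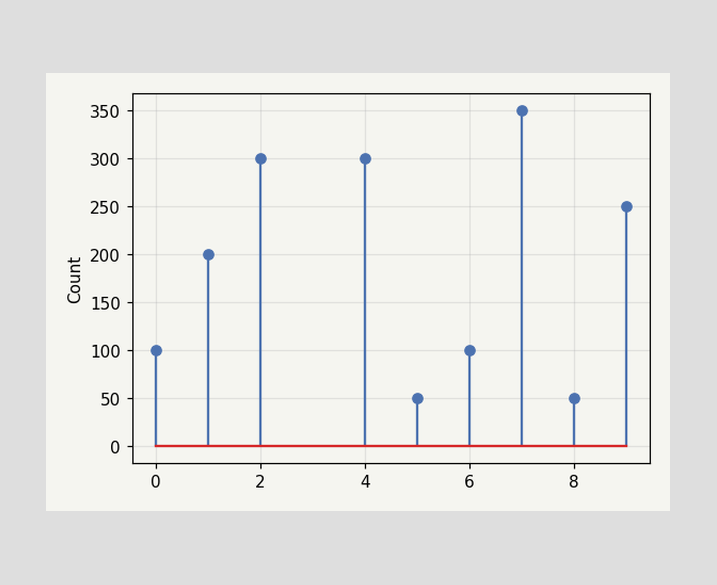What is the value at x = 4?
The stem at x=4 reaches 300.

300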